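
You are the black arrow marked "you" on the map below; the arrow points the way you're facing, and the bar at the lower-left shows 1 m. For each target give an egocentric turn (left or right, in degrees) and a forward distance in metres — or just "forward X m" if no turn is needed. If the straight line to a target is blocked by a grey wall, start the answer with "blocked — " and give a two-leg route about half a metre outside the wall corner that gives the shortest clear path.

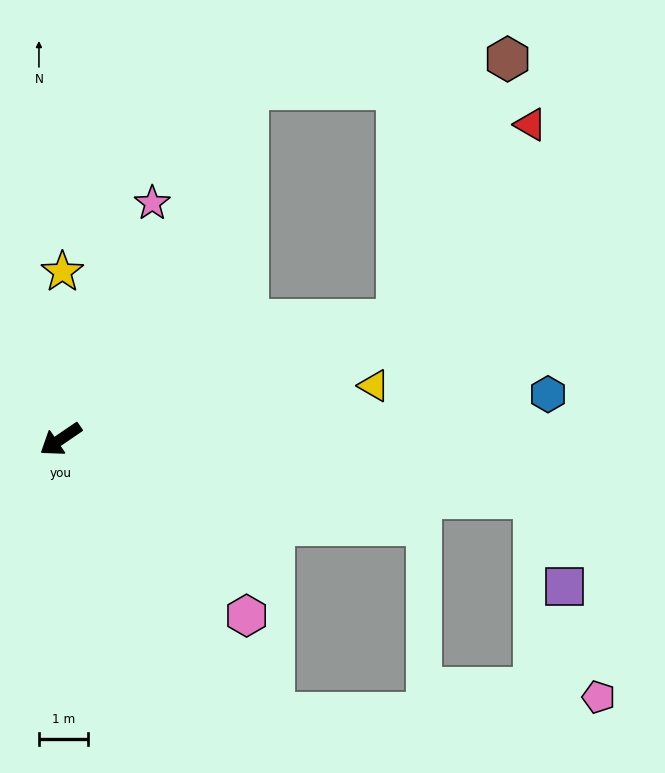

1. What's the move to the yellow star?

turn right 125°, forward 3.4 m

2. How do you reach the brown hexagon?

blocked — turn left 165°, forward 7.3 m, then turn left 48°, forward 5.8 m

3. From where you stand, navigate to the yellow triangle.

turn left 155°, forward 6.5 m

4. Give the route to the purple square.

blocked — turn left 139°, forward 9.7 m, then turn right 64°, forward 1.9 m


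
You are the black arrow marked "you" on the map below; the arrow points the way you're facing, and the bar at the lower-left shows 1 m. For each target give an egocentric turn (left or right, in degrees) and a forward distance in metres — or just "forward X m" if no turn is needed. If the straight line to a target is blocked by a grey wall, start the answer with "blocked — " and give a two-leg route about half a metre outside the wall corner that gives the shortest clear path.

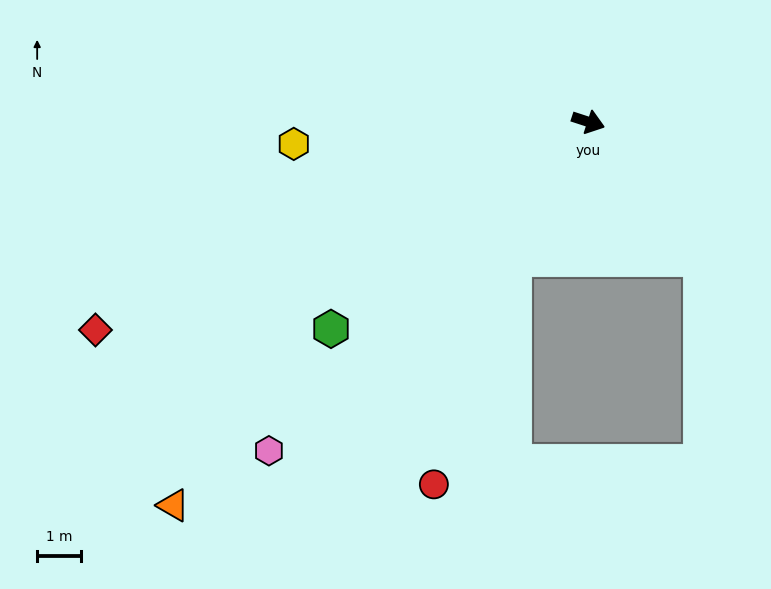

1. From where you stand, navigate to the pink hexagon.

turn right 116°, forward 10.5 m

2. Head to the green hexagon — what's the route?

turn right 123°, forward 7.5 m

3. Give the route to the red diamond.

turn right 139°, forward 12.2 m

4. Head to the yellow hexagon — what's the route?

turn right 158°, forward 6.7 m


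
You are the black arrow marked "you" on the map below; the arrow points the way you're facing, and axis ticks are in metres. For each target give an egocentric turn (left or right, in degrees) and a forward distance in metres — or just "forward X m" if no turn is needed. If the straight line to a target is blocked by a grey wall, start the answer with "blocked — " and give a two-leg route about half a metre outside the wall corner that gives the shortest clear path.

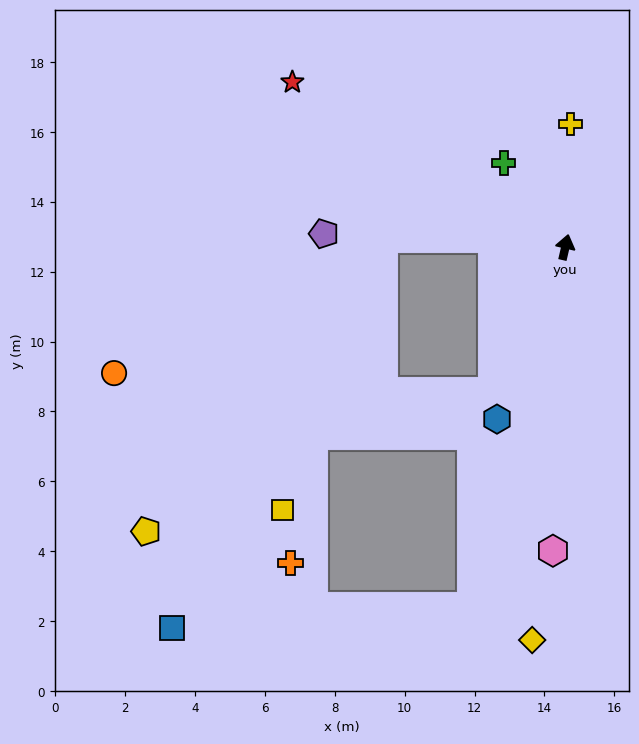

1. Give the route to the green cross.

turn left 49°, forward 3.0 m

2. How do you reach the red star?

turn left 72°, forward 9.1 m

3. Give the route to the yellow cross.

turn left 11°, forward 3.5 m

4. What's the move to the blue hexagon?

turn left 171°, forward 5.3 m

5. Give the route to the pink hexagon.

turn right 169°, forward 8.7 m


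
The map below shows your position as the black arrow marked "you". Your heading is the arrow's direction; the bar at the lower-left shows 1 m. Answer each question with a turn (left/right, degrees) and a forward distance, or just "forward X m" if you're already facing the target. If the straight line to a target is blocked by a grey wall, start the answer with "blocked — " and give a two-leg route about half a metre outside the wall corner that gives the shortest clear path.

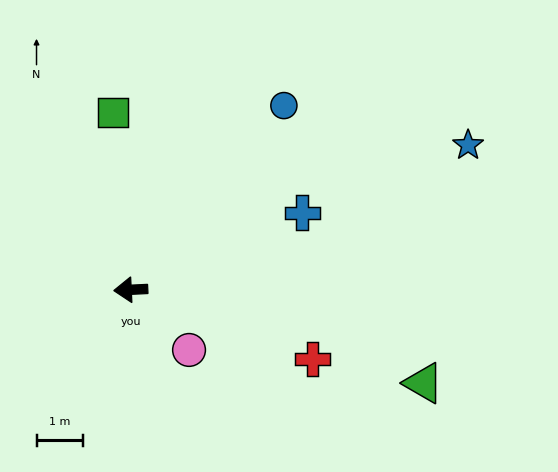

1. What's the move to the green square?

turn right 87°, forward 3.9 m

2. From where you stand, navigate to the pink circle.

turn left 131°, forward 1.8 m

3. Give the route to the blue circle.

turn right 133°, forward 5.2 m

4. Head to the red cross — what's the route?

turn left 156°, forward 4.2 m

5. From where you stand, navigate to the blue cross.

turn right 159°, forward 4.1 m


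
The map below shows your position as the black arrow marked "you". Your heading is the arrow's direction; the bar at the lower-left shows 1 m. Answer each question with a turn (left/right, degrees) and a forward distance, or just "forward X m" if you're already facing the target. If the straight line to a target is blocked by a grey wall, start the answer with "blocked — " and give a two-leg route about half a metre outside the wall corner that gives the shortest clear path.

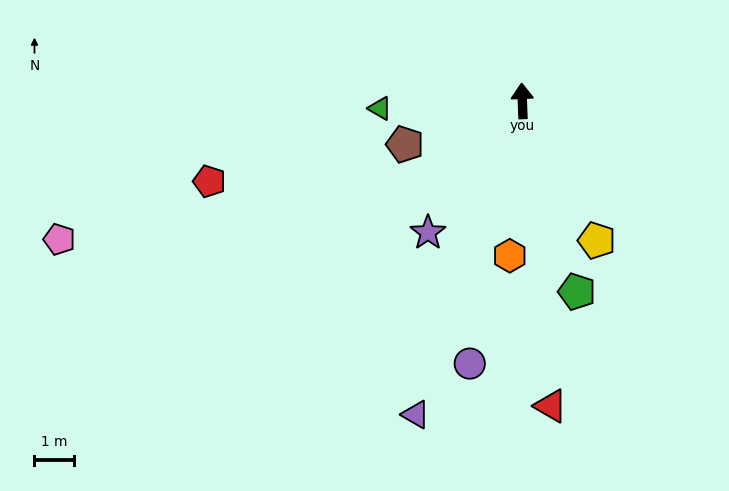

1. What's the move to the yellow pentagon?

turn right 154°, forward 4.0 m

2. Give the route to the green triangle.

turn left 91°, forward 3.6 m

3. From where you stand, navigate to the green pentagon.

turn right 166°, forward 5.0 m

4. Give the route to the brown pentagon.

turn left 108°, forward 3.2 m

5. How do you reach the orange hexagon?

turn left 173°, forward 3.9 m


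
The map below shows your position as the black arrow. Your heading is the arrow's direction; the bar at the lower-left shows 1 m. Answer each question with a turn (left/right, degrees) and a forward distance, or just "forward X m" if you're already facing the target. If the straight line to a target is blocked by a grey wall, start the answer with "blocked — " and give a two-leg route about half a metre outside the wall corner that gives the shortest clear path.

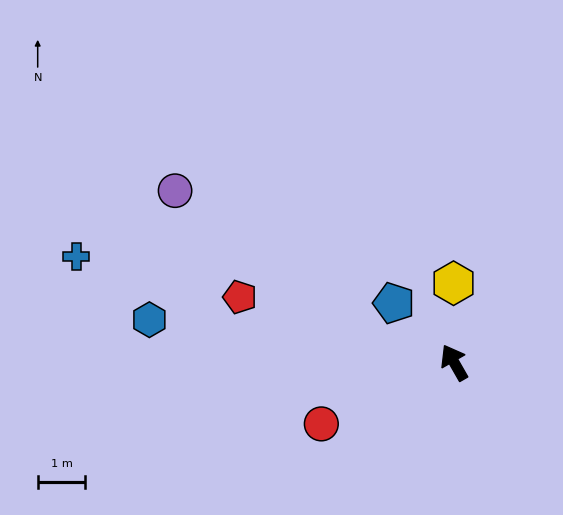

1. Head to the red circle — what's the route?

turn left 85°, forward 3.1 m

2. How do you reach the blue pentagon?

turn left 16°, forward 1.8 m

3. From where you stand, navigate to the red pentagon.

turn left 43°, forward 4.7 m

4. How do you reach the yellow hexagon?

turn right 29°, forward 1.7 m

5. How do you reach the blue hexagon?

turn left 52°, forward 6.5 m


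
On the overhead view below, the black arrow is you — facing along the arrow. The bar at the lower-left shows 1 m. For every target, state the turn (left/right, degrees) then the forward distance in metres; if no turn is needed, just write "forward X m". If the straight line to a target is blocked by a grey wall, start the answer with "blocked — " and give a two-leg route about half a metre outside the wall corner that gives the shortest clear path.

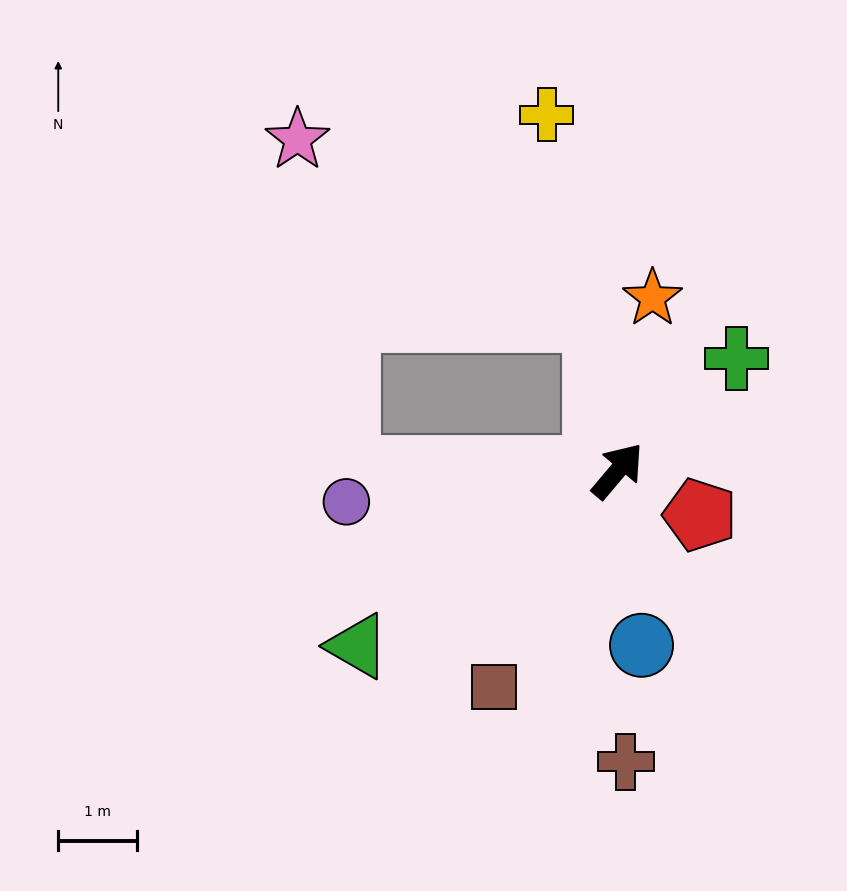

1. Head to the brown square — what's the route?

turn right 170°, forward 3.2 m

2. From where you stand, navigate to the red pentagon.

turn right 78°, forward 1.2 m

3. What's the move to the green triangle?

turn left 164°, forward 4.0 m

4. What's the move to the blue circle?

turn right 132°, forward 2.2 m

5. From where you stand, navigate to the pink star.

blocked — turn left 48°, forward 2.0 m, then turn left 51°, forward 4.4 m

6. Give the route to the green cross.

turn right 7°, forward 2.1 m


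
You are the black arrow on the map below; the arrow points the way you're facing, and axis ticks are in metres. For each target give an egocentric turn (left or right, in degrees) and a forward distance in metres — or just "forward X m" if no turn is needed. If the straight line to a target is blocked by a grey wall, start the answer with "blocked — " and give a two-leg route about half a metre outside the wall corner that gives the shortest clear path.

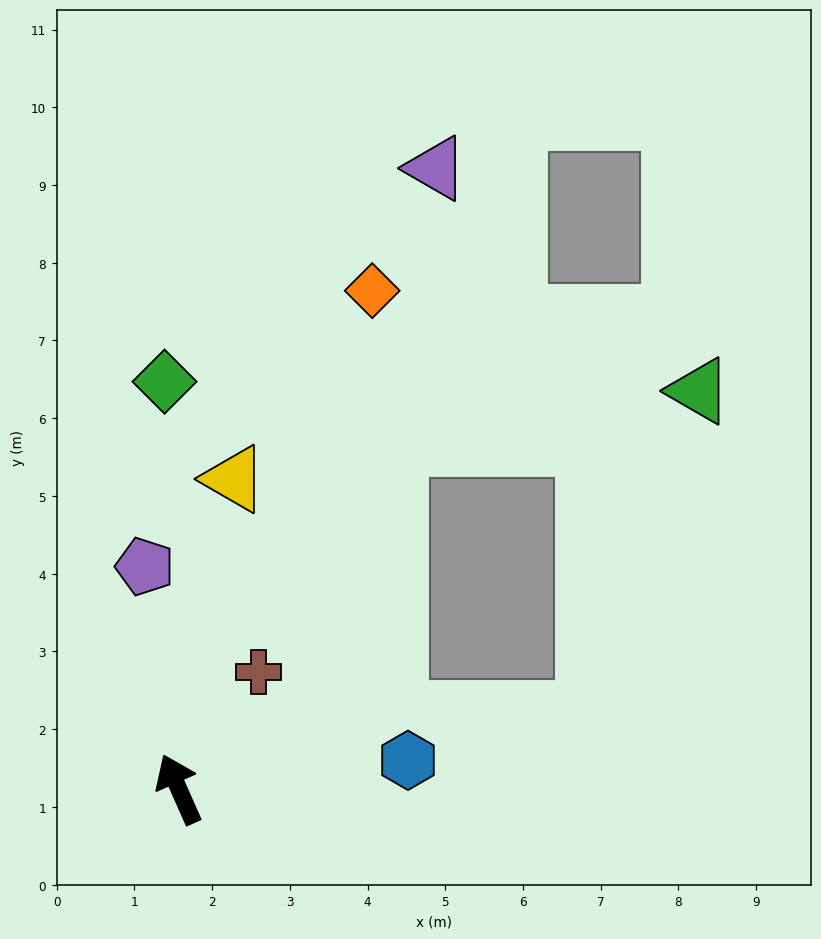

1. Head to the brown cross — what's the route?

turn right 58°, forward 1.8 m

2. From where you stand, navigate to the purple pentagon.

turn right 15°, forward 2.9 m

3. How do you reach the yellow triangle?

turn right 34°, forward 4.1 m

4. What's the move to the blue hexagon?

turn right 107°, forward 3.0 m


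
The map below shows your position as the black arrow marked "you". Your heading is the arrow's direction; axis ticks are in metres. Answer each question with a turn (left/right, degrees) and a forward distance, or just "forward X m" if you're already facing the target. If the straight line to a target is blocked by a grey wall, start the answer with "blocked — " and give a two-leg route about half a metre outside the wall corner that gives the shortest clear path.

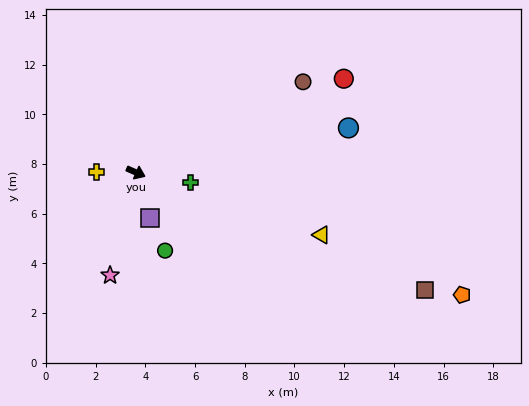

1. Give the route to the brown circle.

turn left 52°, forward 7.6 m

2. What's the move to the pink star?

turn right 80°, forward 4.3 m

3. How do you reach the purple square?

turn right 49°, forward 1.9 m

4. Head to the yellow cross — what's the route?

turn right 157°, forward 1.6 m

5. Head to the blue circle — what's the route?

turn left 35°, forward 8.7 m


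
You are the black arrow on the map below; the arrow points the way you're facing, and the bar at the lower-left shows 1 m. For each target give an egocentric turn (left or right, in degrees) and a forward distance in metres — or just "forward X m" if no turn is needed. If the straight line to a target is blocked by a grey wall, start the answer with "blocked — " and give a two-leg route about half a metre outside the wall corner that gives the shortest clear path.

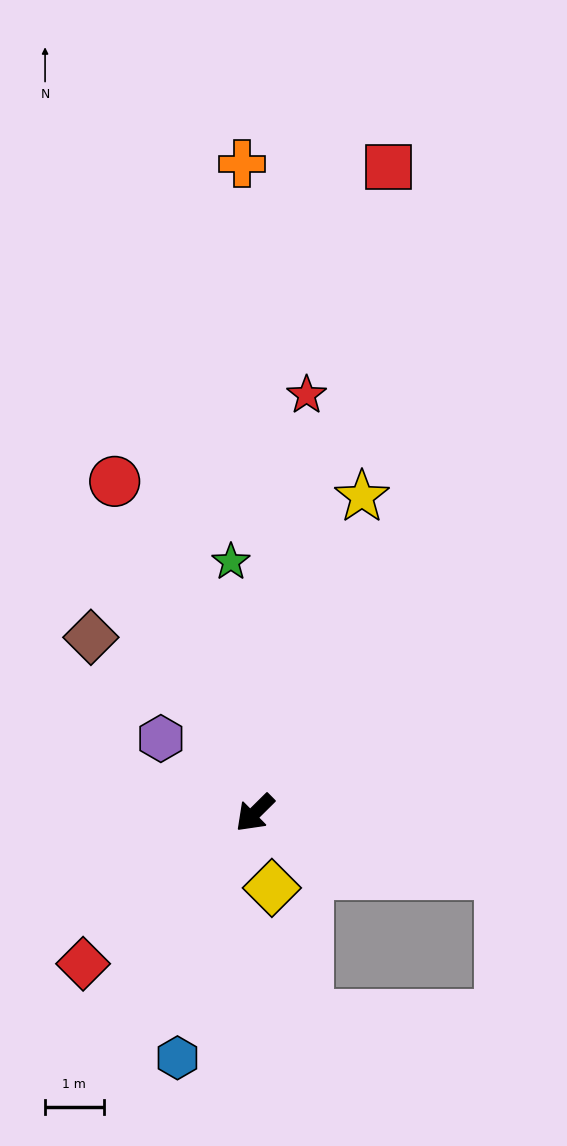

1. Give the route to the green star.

turn right 129°, forward 4.3 m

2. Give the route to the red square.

turn right 146°, forward 11.3 m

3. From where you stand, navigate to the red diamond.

turn right 3°, forward 3.9 m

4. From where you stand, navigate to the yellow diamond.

turn left 58°, forward 1.3 m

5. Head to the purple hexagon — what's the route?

turn right 83°, forward 2.0 m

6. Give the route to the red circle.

turn right 112°, forward 6.1 m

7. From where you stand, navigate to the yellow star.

turn right 153°, forward 5.7 m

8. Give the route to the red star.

turn right 142°, forward 7.2 m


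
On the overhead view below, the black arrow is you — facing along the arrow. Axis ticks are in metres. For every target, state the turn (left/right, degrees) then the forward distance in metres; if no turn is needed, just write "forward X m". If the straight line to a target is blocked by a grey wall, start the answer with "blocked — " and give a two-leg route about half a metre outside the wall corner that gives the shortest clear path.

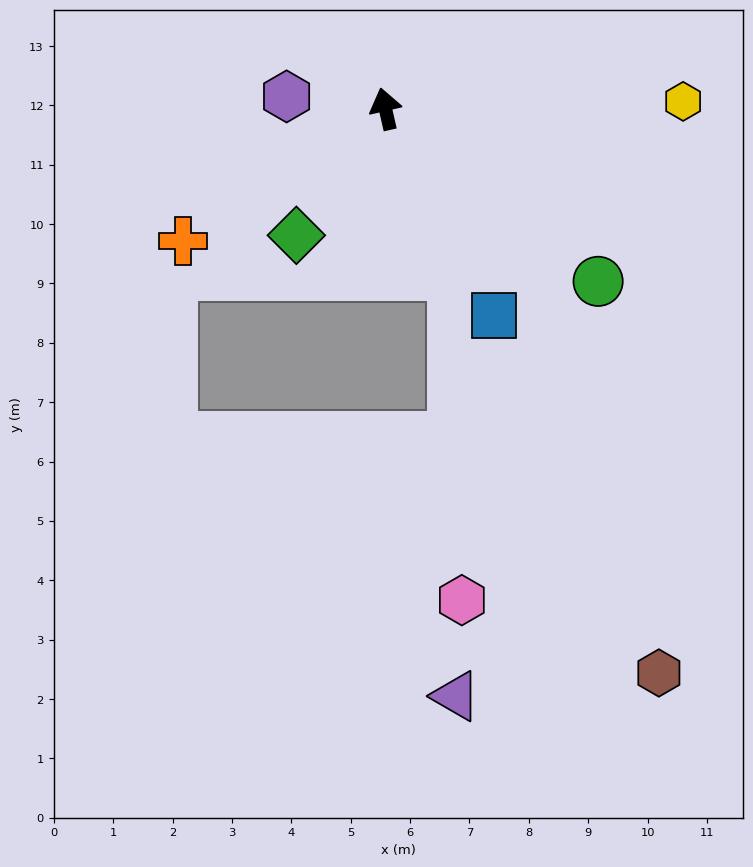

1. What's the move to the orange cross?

turn left 110°, forward 4.1 m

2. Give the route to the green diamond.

turn left 132°, forward 2.6 m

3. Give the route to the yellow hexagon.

turn right 101°, forward 5.0 m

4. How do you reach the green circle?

turn right 142°, forward 4.6 m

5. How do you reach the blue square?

turn right 165°, forward 3.9 m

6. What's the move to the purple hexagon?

turn left 70°, forward 1.7 m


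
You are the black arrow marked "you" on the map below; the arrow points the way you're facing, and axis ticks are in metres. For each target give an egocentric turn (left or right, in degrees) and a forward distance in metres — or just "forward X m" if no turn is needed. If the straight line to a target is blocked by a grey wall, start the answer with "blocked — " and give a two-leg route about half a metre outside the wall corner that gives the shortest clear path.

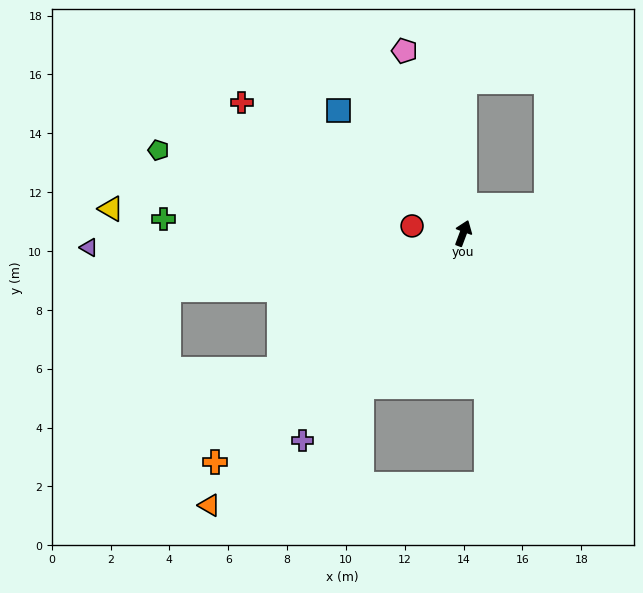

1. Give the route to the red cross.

turn left 80°, forward 8.7 m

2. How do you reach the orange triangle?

turn left 158°, forward 12.6 m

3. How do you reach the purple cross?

turn left 163°, forward 8.9 m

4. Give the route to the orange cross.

turn left 153°, forward 11.5 m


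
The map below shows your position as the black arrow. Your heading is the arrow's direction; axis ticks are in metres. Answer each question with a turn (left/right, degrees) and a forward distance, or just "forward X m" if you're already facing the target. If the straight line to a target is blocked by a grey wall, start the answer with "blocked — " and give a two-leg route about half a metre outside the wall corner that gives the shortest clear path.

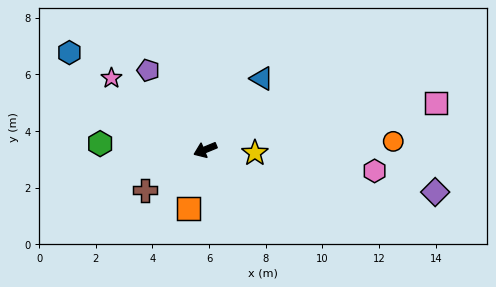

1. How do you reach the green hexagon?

turn right 26°, forward 3.7 m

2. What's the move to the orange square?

turn left 52°, forward 2.2 m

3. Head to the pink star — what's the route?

turn right 60°, forward 4.2 m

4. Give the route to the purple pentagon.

turn right 77°, forward 3.4 m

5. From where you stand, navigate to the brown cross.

turn left 11°, forward 2.6 m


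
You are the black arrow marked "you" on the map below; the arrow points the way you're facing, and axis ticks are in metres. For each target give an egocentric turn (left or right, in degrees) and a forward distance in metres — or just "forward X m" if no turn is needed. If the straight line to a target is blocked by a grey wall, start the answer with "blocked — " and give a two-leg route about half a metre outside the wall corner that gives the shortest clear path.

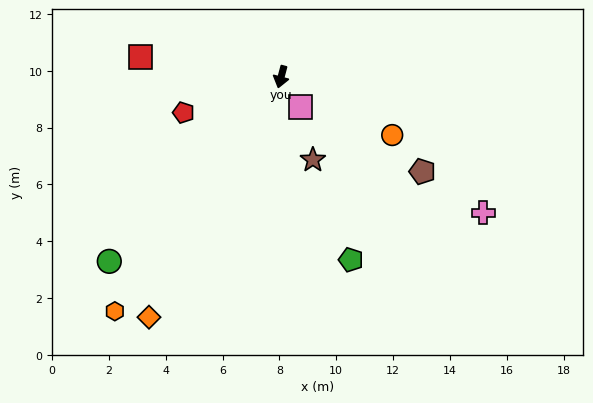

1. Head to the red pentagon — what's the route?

turn right 55°, forward 3.7 m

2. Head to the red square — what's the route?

turn right 83°, forward 5.0 m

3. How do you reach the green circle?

turn right 28°, forward 8.9 m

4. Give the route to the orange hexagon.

turn right 21°, forward 10.1 m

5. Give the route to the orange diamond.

turn right 14°, forward 9.6 m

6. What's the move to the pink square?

turn left 47°, forward 1.3 m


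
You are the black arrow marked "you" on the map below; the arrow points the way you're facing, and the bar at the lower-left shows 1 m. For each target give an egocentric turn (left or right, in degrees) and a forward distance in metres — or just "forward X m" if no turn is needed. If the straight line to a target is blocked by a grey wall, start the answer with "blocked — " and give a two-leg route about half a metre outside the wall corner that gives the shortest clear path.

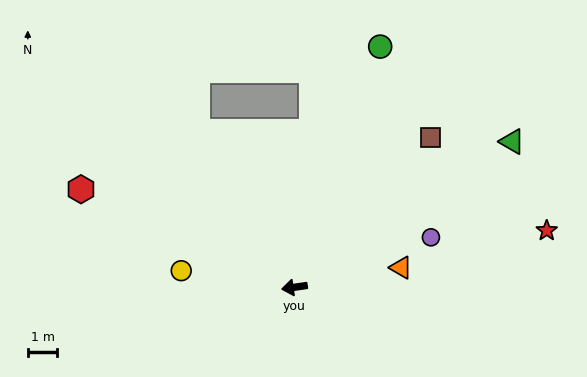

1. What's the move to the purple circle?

turn right 168°, forward 4.9 m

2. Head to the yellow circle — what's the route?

turn right 17°, forward 3.9 m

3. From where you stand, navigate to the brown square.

turn right 141°, forward 6.8 m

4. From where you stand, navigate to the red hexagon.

turn right 33°, forward 7.9 m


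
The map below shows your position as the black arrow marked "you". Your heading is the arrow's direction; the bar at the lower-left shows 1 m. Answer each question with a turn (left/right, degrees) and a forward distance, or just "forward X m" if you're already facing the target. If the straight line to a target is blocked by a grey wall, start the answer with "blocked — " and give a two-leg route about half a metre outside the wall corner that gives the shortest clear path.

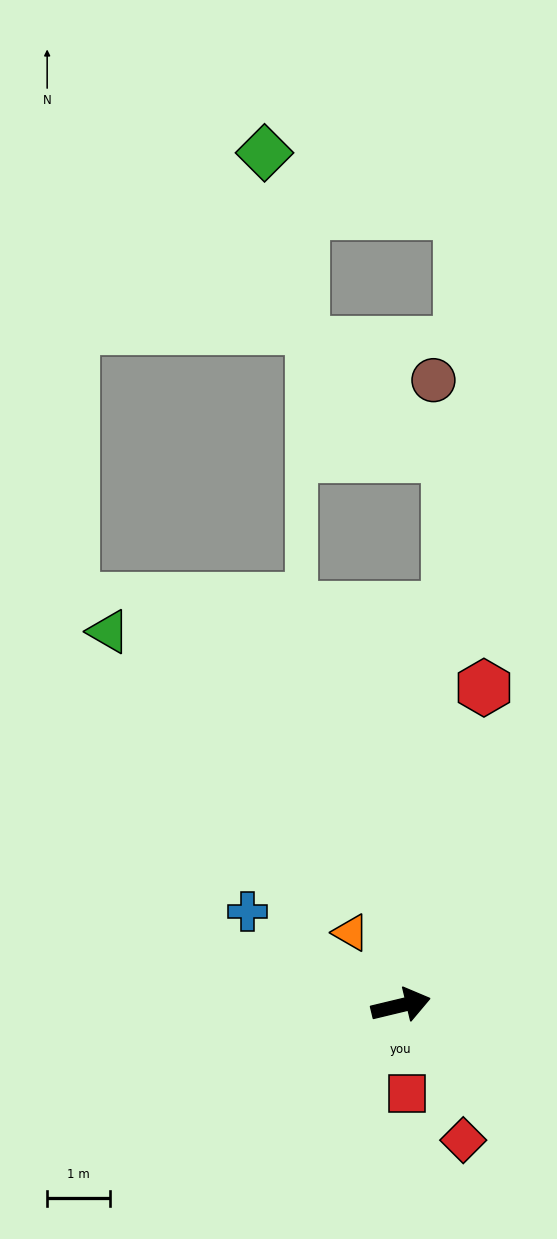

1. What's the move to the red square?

turn right 99°, forward 1.4 m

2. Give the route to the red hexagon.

turn left 62°, forward 5.2 m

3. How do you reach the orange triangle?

turn left 111°, forward 1.4 m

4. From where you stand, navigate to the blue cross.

turn left 135°, forward 2.9 m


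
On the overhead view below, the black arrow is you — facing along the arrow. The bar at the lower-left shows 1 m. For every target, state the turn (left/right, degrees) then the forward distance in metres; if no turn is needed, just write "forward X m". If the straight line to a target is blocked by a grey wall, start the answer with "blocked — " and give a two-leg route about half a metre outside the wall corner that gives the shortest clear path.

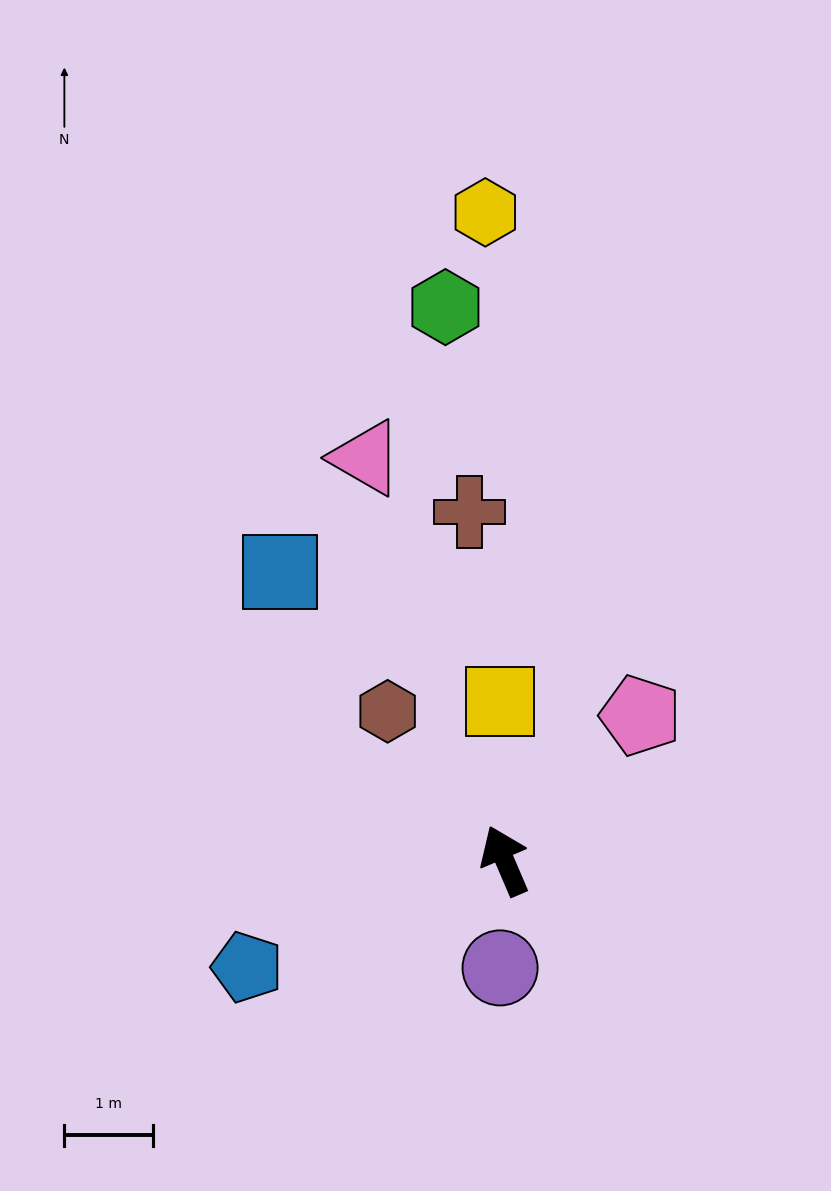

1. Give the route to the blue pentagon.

turn left 89°, forward 3.1 m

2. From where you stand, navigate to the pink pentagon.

turn right 66°, forward 2.2 m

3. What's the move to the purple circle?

turn left 154°, forward 1.2 m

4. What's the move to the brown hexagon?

turn left 15°, forward 2.1 m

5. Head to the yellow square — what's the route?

turn right 21°, forward 1.8 m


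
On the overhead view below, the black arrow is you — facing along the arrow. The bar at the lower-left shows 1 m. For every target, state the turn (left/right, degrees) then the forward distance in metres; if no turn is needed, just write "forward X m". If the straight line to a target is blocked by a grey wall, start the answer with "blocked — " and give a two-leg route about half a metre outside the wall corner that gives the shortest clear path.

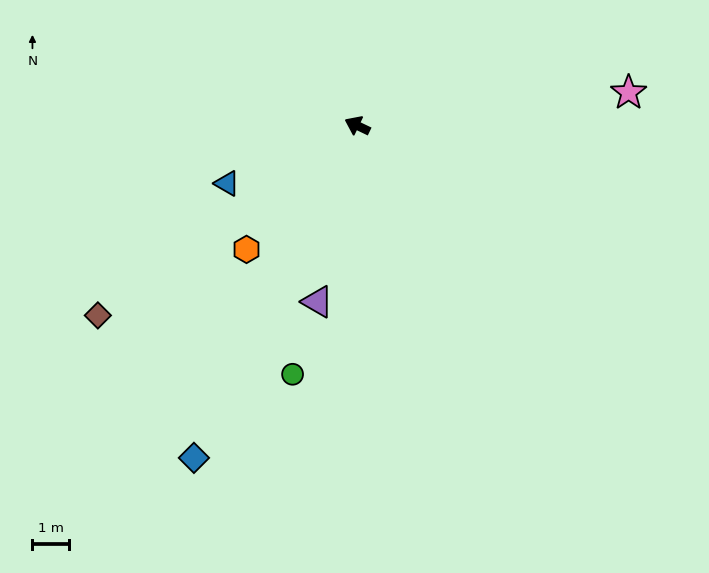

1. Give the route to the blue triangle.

turn left 49°, forward 3.9 m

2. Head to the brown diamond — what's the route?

turn left 62°, forward 8.9 m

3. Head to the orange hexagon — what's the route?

turn left 74°, forward 4.6 m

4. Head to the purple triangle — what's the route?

turn left 103°, forward 5.0 m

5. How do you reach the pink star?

turn right 147°, forward 7.6 m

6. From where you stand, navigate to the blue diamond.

turn left 89°, forward 10.2 m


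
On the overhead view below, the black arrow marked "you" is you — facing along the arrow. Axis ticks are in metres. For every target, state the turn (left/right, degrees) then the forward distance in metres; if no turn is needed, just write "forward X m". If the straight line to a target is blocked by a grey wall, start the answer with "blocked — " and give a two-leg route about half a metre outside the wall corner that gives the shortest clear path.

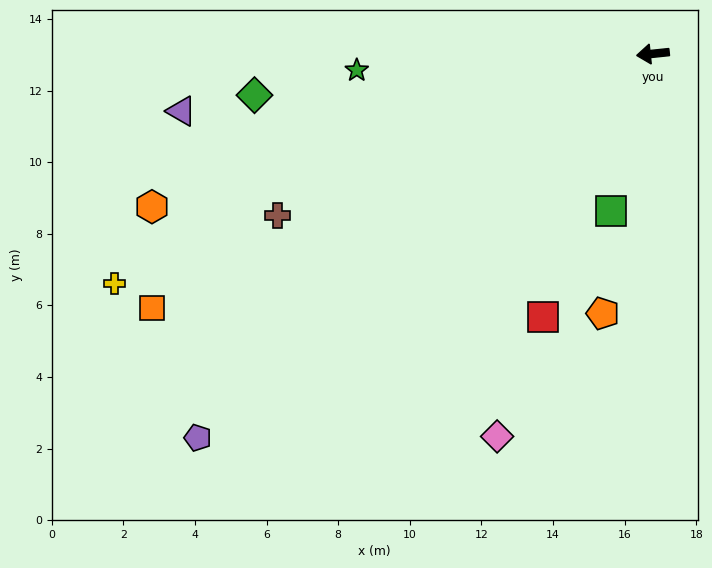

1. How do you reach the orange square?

turn left 21°, forward 15.7 m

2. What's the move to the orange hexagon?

turn left 11°, forward 14.6 m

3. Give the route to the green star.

turn right 3°, forward 8.3 m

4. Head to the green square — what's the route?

turn left 69°, forward 4.5 m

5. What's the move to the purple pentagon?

turn left 34°, forward 16.6 m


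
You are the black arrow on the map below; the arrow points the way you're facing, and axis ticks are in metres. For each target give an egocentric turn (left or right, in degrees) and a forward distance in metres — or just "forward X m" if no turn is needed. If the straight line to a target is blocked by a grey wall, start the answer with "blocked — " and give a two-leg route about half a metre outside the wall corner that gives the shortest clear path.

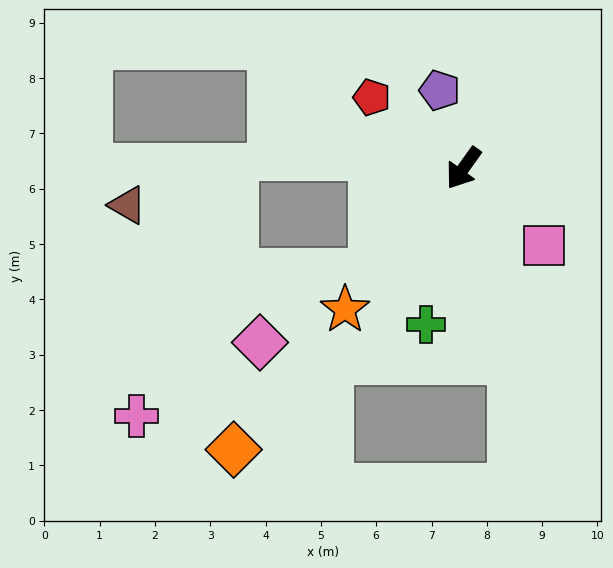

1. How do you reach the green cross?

turn left 22°, forward 2.9 m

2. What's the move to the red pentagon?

turn right 92°, forward 2.1 m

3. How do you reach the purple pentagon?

turn right 127°, forward 1.5 m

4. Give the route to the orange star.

turn right 4°, forward 3.3 m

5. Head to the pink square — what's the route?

turn left 82°, forward 2.0 m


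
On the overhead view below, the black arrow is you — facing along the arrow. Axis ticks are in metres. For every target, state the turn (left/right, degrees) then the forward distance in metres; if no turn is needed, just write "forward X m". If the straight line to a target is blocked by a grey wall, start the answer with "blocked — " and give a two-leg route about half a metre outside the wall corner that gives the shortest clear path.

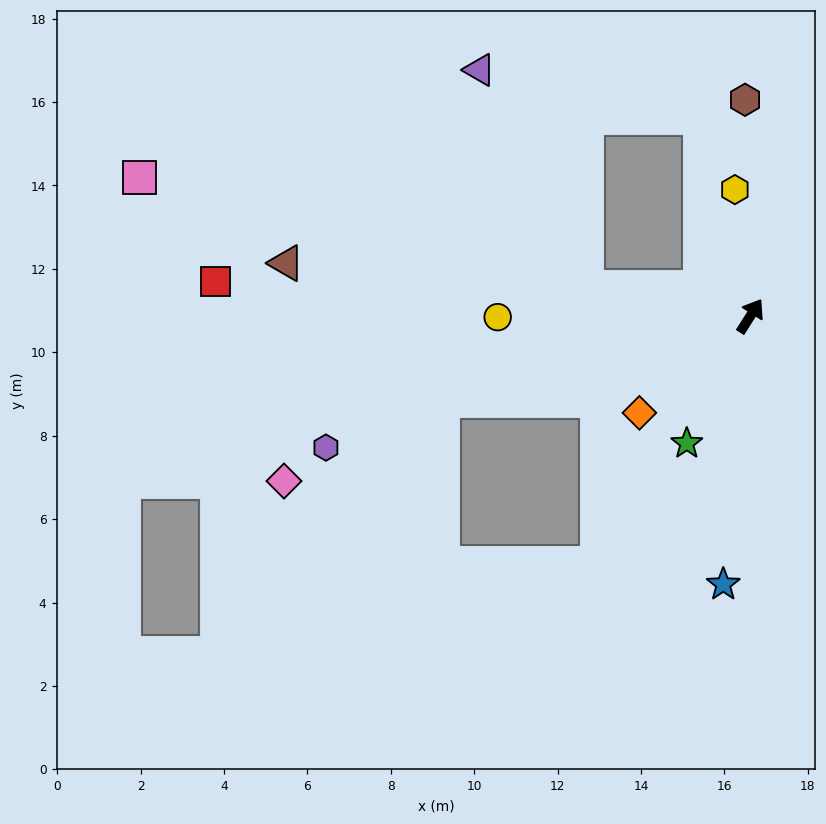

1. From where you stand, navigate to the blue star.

turn right 153°, forward 6.5 m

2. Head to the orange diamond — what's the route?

turn left 164°, forward 3.5 m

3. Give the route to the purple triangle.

blocked — turn left 113°, forward 4.0 m, then turn right 54°, forward 5.8 m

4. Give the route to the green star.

turn right 174°, forward 3.4 m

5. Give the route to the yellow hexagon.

turn left 40°, forward 3.1 m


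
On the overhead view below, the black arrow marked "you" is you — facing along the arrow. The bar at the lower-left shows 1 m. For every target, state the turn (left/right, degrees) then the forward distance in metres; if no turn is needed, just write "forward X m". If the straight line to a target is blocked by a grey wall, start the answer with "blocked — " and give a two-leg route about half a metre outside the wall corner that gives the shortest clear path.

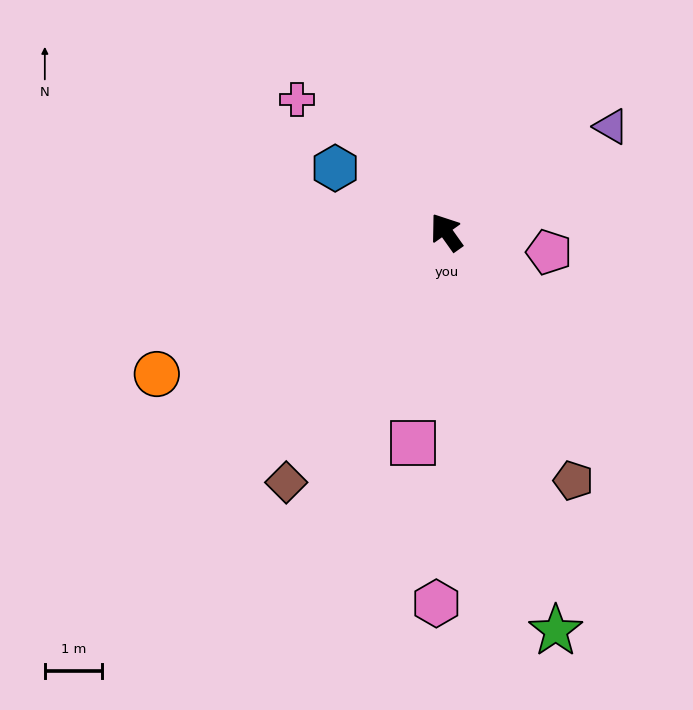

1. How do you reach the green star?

turn left 160°, forward 7.2 m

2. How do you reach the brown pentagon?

turn left 172°, forward 4.9 m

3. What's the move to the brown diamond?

turn left 112°, forward 5.2 m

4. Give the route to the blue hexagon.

turn left 25°, forward 2.2 m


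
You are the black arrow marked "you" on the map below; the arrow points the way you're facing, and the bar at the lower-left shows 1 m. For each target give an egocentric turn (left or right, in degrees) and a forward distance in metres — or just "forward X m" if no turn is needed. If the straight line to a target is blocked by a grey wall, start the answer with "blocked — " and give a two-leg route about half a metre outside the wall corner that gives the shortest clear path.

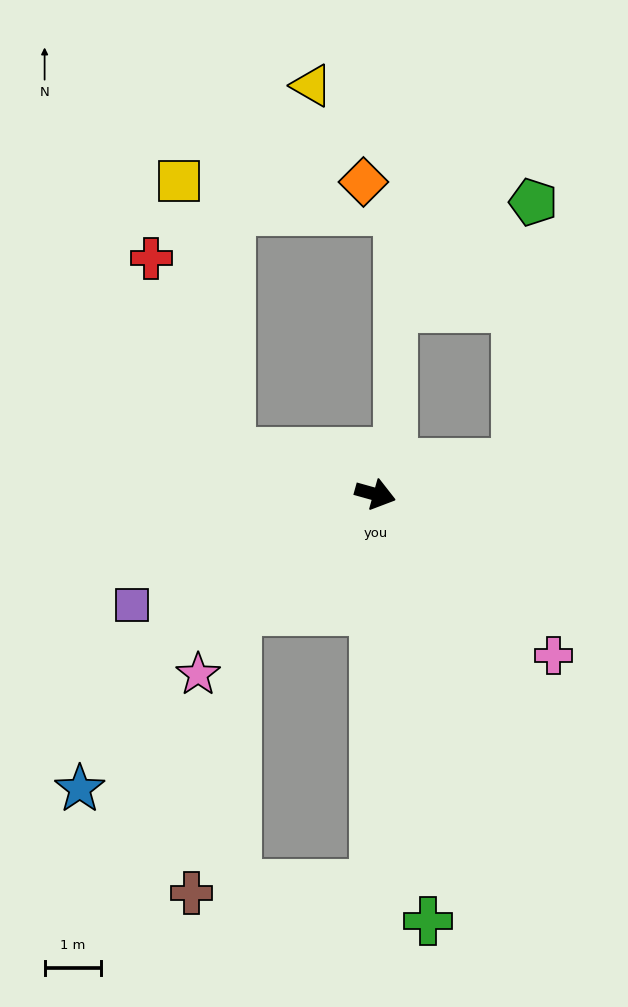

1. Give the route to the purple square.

turn right 140°, forward 4.7 m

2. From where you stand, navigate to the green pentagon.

blocked — turn left 28°, forward 2.5 m, then turn left 74°, forward 4.6 m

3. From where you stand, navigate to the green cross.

turn right 67°, forward 7.6 m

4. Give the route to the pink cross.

turn right 27°, forward 4.2 m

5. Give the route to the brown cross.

blocked — turn right 75°, forward 6.9 m, then turn right 86°, forward 3.2 m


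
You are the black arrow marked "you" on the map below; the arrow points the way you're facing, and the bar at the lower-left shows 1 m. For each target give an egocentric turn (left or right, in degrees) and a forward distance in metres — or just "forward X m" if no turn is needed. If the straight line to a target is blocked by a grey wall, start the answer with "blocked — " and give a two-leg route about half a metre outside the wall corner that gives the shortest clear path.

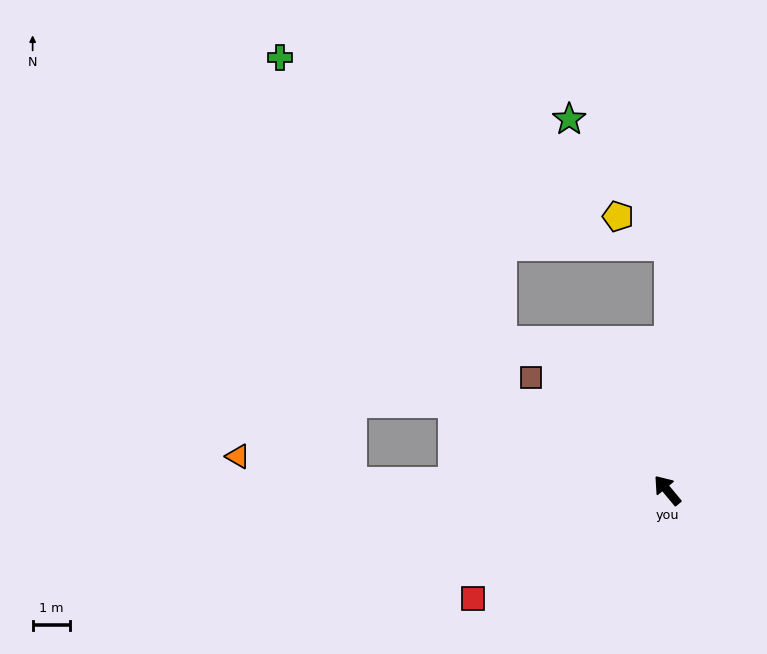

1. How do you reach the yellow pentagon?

blocked — turn right 40°, forward 6.5 m, then turn left 61°, forward 1.6 m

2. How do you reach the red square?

turn left 79°, forward 5.9 m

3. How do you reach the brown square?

turn left 11°, forward 4.7 m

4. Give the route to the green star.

blocked — turn right 40°, forward 6.5 m, then turn left 39°, forward 4.3 m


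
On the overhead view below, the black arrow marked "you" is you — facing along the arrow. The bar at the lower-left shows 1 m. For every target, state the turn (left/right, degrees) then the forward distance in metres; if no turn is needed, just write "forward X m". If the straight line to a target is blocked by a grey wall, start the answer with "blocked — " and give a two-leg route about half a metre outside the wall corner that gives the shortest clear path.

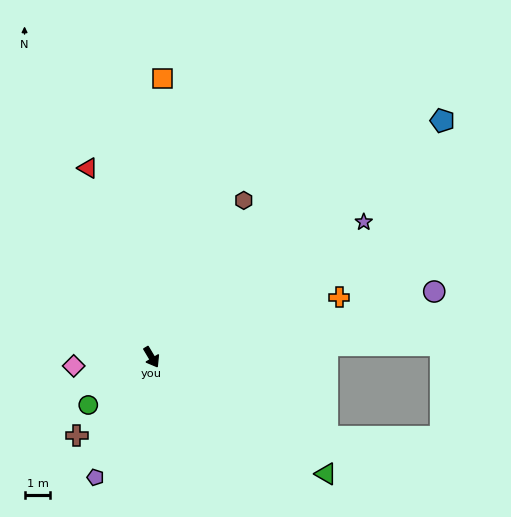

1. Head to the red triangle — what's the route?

turn left 168°, forward 7.7 m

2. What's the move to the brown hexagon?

turn left 119°, forward 7.0 m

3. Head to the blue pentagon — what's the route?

turn left 98°, forward 14.5 m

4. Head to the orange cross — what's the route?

turn left 77°, forward 7.6 m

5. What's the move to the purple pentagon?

turn right 56°, forward 5.1 m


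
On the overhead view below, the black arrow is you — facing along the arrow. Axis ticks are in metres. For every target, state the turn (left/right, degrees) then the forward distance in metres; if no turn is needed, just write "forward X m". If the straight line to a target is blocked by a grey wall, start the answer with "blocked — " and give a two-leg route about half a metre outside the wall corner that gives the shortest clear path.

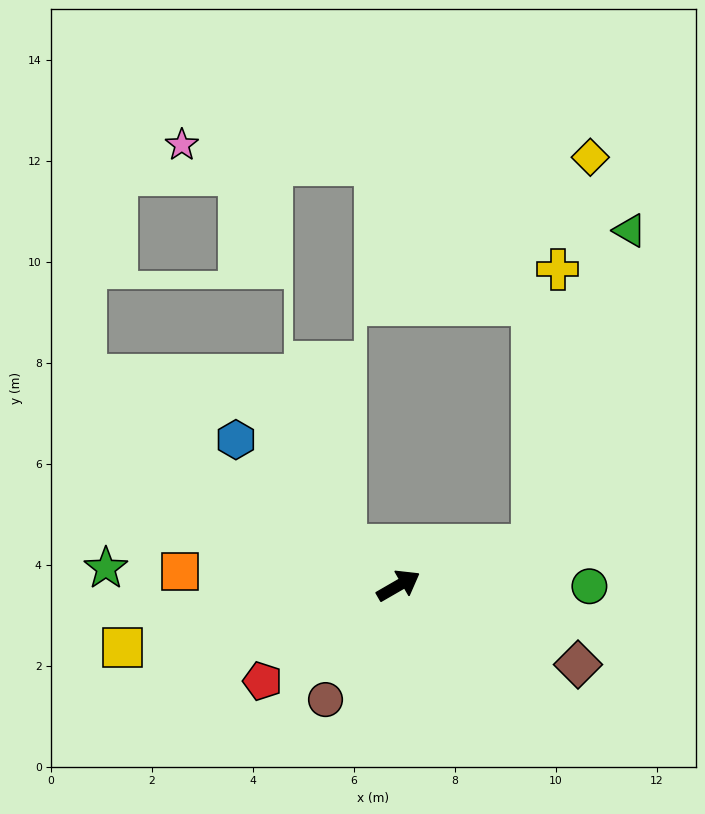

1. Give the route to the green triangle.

blocked — turn right 13°, forward 2.8 m, then turn left 56°, forward 6.5 m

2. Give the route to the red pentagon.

turn right 175°, forward 3.3 m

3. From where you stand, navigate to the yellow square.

turn left 163°, forward 5.6 m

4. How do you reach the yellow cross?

blocked — turn right 13°, forward 2.8 m, then turn left 68°, forward 5.5 m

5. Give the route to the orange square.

turn left 146°, forward 4.3 m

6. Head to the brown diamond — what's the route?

turn right 54°, forward 3.9 m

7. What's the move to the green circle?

turn right 30°, forward 3.8 m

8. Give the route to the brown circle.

turn right 153°, forward 2.7 m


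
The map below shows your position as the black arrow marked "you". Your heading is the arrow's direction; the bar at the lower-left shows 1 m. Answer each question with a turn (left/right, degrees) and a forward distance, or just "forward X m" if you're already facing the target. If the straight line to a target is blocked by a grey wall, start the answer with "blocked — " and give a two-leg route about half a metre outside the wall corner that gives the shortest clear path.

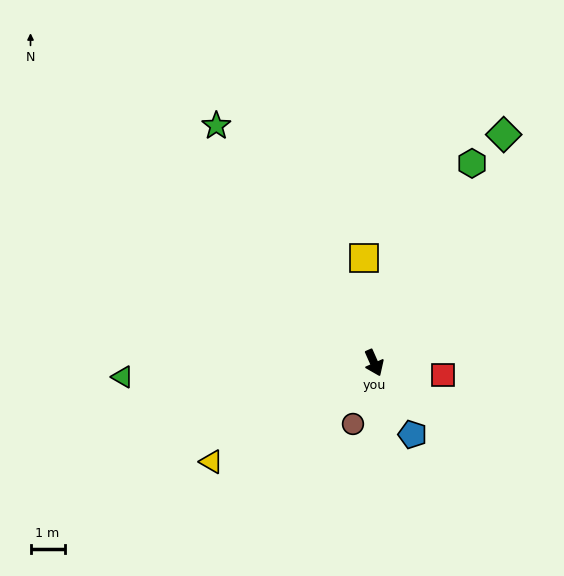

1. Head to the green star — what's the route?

turn right 170°, forward 8.4 m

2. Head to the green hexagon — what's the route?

turn left 130°, forward 6.5 m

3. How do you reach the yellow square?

turn left 161°, forward 3.1 m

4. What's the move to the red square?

turn left 56°, forward 2.1 m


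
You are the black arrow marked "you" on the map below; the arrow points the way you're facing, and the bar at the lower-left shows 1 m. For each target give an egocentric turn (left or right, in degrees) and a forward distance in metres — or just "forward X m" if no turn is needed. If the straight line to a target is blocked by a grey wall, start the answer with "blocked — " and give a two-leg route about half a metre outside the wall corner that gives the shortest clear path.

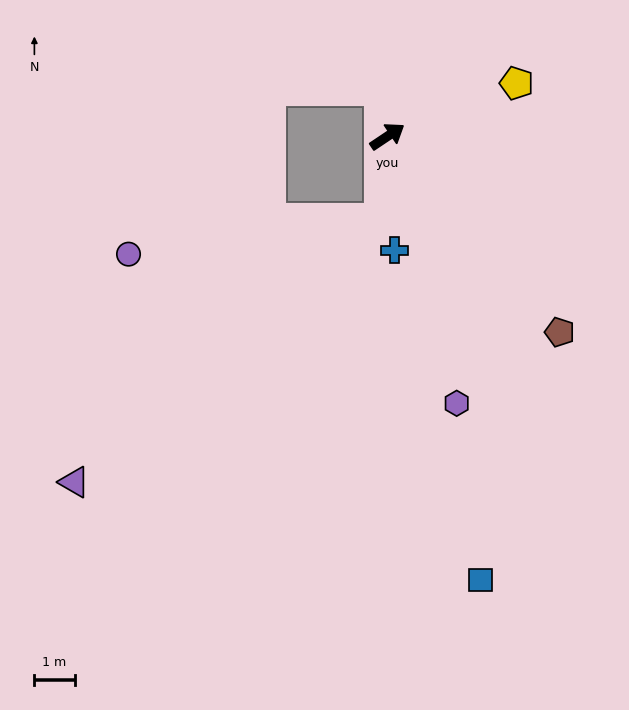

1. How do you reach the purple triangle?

blocked — turn right 128°, forward 2.1 m, then turn right 45°, forward 10.0 m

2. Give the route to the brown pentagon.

turn right 82°, forward 6.4 m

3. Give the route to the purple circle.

blocked — turn right 128°, forward 2.1 m, then turn right 78°, forward 6.3 m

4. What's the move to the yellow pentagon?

turn right 11°, forward 3.5 m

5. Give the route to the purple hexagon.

turn right 109°, forward 6.8 m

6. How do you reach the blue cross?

turn right 120°, forward 2.8 m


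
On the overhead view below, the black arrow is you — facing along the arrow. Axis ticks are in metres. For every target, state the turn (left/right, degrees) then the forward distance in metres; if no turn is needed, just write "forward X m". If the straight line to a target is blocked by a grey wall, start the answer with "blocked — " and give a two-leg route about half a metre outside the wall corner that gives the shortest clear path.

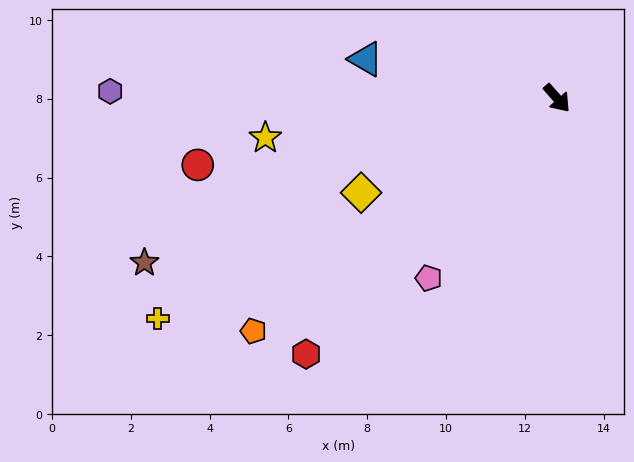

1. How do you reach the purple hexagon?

turn right 132°, forward 11.3 m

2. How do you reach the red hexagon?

turn right 86°, forward 9.1 m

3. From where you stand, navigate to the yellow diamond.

turn right 106°, forward 5.5 m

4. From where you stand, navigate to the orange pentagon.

turn right 94°, forward 9.7 m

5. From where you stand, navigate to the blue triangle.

turn right 143°, forward 5.0 m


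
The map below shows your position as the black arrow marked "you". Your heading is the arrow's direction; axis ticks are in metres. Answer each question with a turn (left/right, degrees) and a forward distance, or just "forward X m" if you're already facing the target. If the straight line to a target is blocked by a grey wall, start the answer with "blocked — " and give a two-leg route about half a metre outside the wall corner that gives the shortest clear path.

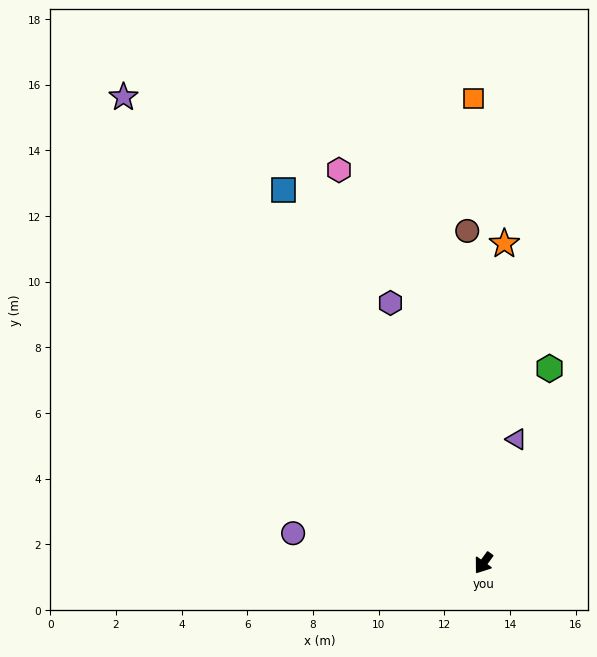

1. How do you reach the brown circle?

turn right 141°, forward 10.1 m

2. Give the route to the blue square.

turn right 116°, forward 12.9 m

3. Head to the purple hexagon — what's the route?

turn right 124°, forward 8.4 m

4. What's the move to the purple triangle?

turn right 159°, forward 3.9 m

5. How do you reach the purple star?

turn right 106°, forward 17.9 m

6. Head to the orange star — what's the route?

turn right 148°, forward 9.7 m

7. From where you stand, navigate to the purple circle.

turn right 63°, forward 5.9 m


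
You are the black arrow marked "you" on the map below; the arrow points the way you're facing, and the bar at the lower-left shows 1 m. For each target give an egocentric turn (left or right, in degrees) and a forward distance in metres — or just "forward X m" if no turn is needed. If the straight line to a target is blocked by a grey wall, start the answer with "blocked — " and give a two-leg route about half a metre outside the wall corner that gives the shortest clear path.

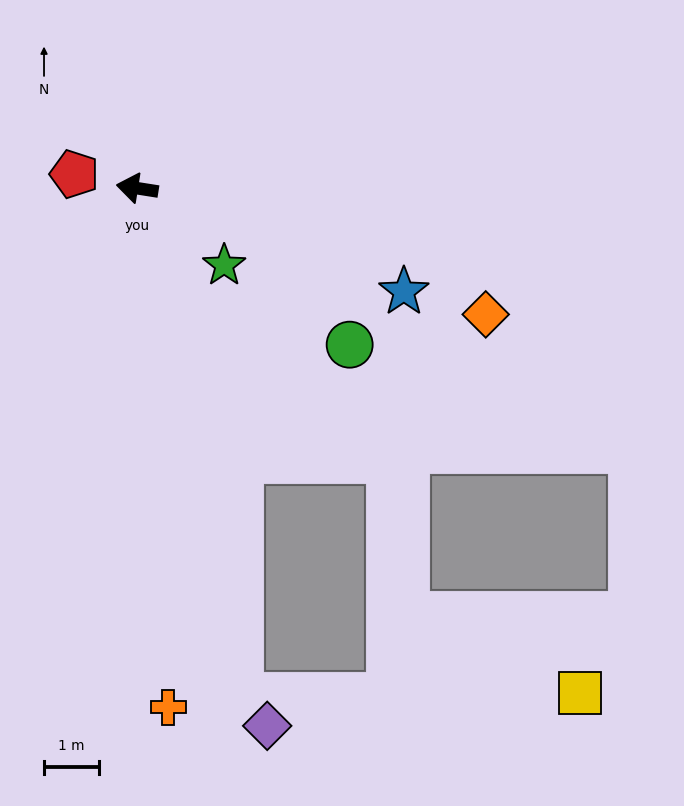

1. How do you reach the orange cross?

turn left 102°, forward 9.4 m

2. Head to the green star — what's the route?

turn left 147°, forward 2.1 m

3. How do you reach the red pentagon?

turn right 4°, forward 1.2 m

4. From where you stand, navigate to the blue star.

turn left 168°, forward 5.2 m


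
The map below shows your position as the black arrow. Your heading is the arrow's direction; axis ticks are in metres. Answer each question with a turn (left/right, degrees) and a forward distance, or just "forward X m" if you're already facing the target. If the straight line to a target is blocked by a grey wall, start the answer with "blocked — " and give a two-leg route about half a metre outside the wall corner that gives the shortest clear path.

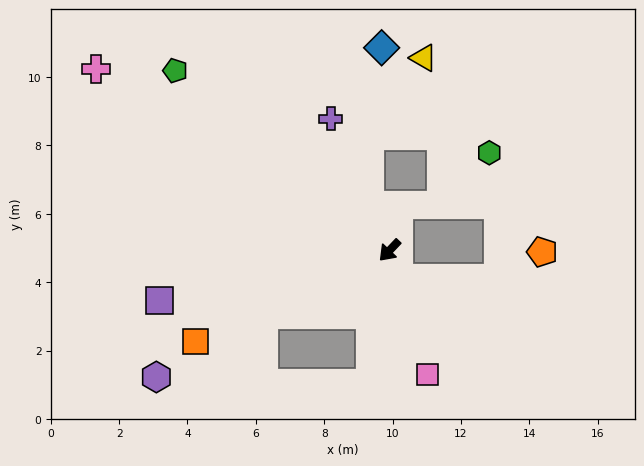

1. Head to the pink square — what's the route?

turn left 60°, forward 3.8 m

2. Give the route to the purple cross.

turn right 112°, forward 4.2 m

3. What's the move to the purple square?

turn right 34°, forward 6.9 m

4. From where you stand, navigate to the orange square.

turn right 21°, forward 6.3 m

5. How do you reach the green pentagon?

turn right 86°, forward 8.2 m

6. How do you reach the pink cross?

turn right 78°, forward 10.1 m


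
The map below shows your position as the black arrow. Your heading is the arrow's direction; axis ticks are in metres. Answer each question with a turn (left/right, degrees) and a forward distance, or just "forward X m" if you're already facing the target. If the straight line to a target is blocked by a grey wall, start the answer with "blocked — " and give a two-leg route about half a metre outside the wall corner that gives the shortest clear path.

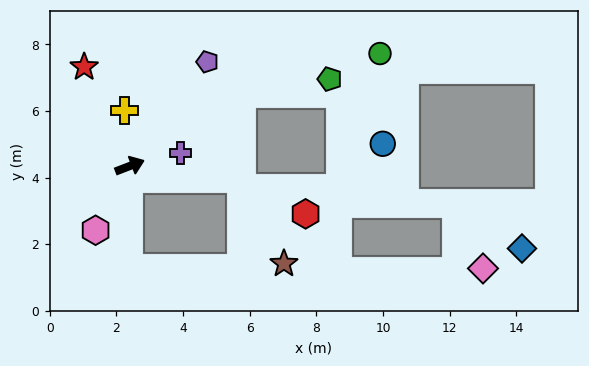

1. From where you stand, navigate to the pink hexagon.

turn right 139°, forward 2.2 m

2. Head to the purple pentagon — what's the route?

turn left 32°, forward 3.9 m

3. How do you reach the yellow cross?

turn left 74°, forward 1.7 m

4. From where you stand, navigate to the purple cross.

turn right 7°, forward 1.6 m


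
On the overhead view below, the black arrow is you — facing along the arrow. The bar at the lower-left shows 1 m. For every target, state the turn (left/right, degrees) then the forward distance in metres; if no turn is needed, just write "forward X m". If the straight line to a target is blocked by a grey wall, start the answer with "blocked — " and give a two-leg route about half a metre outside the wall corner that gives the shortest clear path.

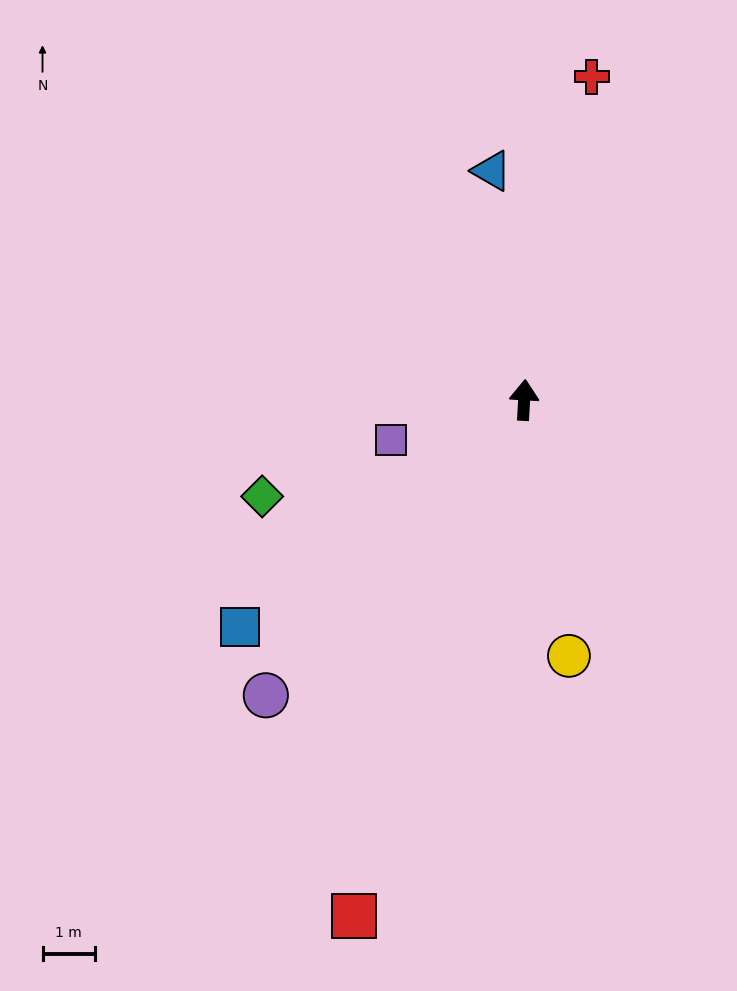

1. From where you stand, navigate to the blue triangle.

turn left 11°, forward 4.4 m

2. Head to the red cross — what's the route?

turn right 9°, forward 6.3 m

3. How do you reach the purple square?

turn left 110°, forward 2.7 m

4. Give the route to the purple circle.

turn left 142°, forward 7.5 m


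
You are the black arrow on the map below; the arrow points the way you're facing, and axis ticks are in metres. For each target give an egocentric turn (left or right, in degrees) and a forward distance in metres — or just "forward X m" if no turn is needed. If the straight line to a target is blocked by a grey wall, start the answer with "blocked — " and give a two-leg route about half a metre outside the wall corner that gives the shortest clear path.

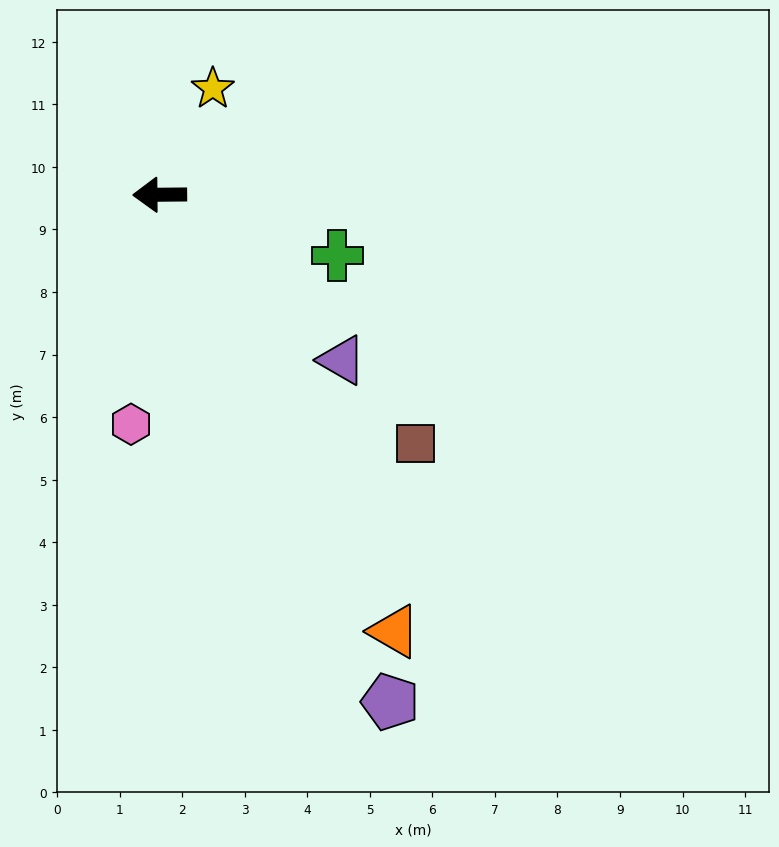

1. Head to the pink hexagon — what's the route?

turn left 82°, forward 3.7 m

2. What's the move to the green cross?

turn left 160°, forward 3.0 m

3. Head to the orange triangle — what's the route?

turn left 118°, forward 7.9 m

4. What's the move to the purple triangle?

turn left 137°, forward 3.9 m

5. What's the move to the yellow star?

turn right 117°, forward 1.9 m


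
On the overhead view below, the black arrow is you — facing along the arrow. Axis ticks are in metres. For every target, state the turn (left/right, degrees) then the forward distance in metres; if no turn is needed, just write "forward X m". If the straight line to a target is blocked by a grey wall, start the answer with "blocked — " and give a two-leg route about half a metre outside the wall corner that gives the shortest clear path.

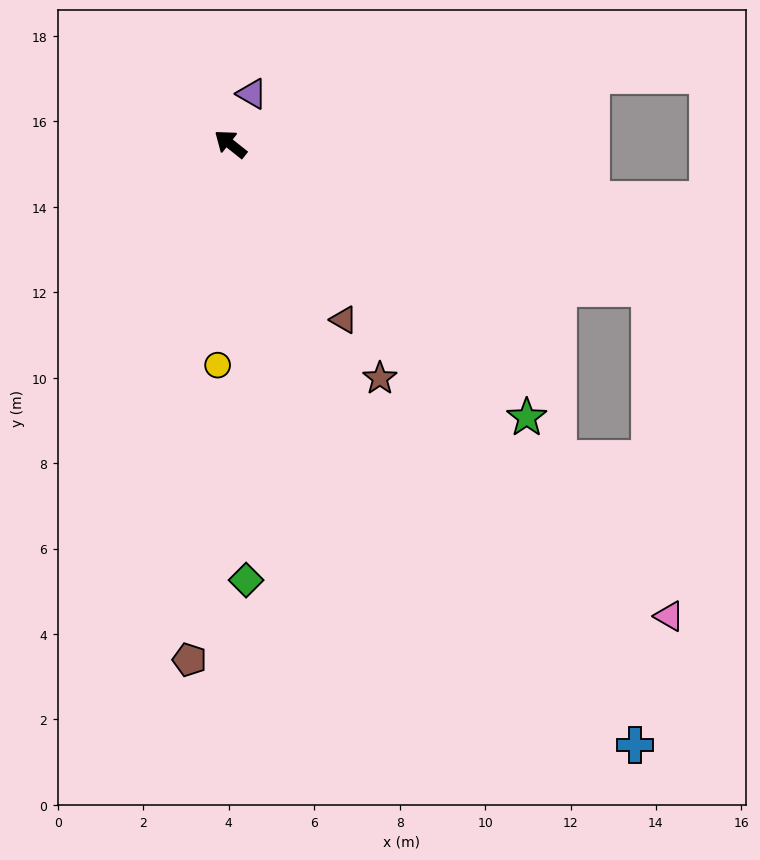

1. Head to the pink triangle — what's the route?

turn left 171°, forward 15.1 m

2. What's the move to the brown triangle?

turn left 161°, forward 4.9 m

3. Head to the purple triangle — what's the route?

turn right 75°, forward 1.3 m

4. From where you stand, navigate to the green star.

turn left 176°, forward 9.4 m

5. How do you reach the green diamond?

turn left 131°, forward 10.2 m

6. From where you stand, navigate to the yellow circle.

turn left 125°, forward 5.2 m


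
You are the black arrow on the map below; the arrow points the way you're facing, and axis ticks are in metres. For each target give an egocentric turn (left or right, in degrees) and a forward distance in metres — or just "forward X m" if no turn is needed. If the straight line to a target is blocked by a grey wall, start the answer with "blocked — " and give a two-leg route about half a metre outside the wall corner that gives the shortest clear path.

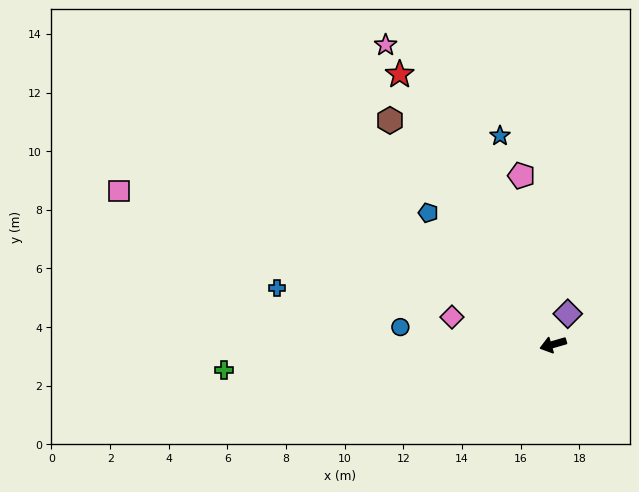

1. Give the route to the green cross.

turn right 12°, forward 11.2 m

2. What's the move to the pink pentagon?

turn right 96°, forward 5.9 m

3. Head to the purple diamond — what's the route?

turn right 132°, forward 1.2 m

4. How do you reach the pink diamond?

turn right 31°, forward 3.6 m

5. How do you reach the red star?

turn right 77°, forward 10.6 m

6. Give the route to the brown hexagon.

turn right 70°, forward 9.5 m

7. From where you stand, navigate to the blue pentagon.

turn right 63°, forward 6.2 m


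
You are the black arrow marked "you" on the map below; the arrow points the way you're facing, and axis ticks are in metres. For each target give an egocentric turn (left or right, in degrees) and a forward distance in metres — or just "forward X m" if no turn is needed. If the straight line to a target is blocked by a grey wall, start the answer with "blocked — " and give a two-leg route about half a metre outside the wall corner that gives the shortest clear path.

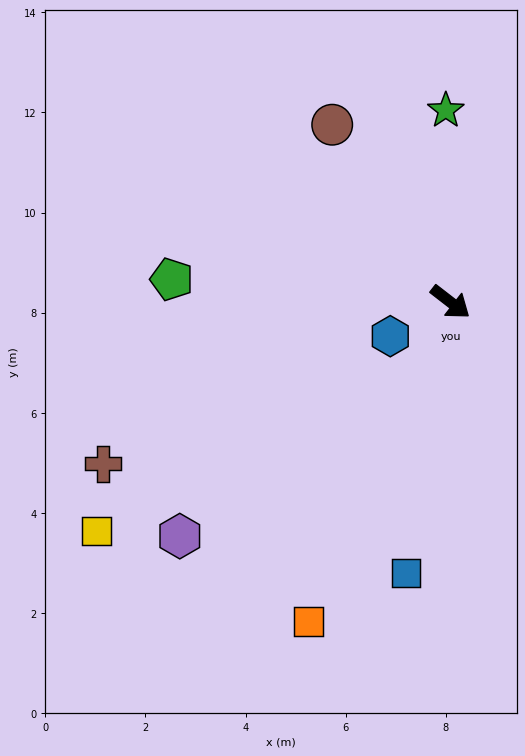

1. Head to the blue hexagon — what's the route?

turn right 113°, forward 1.4 m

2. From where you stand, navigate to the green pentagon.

turn right 147°, forward 5.6 m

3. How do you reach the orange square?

turn right 76°, forward 7.0 m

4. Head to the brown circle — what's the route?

turn left 161°, forward 4.3 m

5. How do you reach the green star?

turn left 129°, forward 3.8 m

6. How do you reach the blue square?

turn right 62°, forward 5.5 m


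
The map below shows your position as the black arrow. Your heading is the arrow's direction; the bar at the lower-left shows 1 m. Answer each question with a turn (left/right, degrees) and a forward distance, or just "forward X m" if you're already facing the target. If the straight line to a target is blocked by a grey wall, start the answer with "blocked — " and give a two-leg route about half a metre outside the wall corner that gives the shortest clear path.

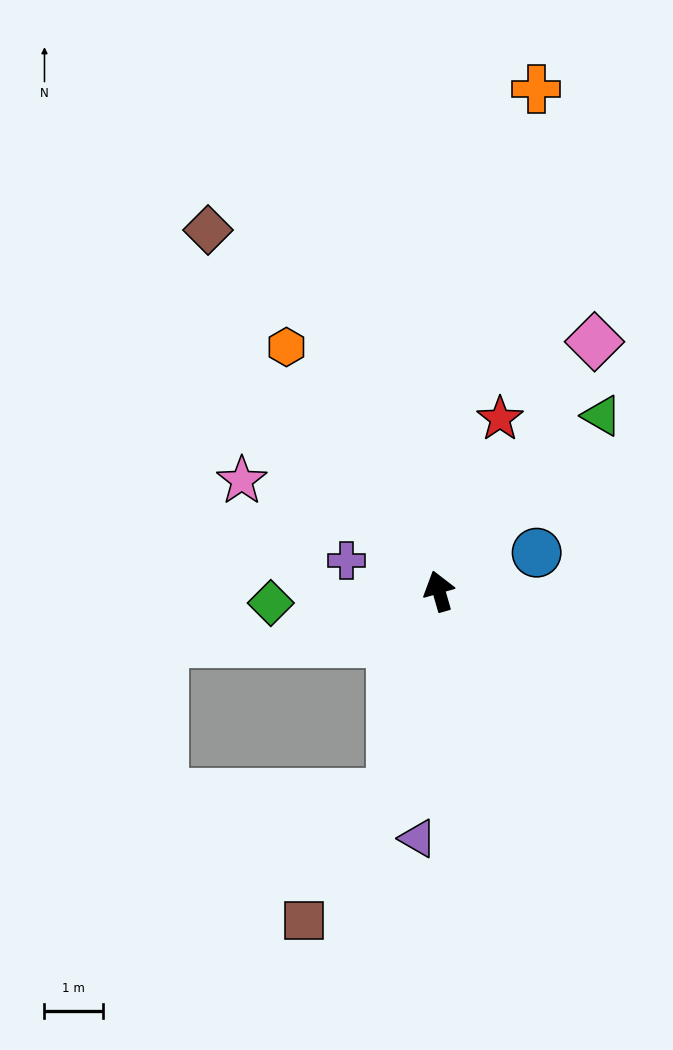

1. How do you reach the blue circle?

turn right 85°, forward 1.8 m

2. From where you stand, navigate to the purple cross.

turn left 56°, forward 1.7 m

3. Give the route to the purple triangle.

turn left 159°, forward 4.3 m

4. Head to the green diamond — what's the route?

turn left 78°, forward 2.9 m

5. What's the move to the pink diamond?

turn right 48°, forward 5.0 m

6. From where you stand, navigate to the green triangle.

turn right 59°, forward 4.1 m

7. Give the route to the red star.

turn right 36°, forward 3.1 m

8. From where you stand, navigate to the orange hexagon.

turn left 16°, forward 4.9 m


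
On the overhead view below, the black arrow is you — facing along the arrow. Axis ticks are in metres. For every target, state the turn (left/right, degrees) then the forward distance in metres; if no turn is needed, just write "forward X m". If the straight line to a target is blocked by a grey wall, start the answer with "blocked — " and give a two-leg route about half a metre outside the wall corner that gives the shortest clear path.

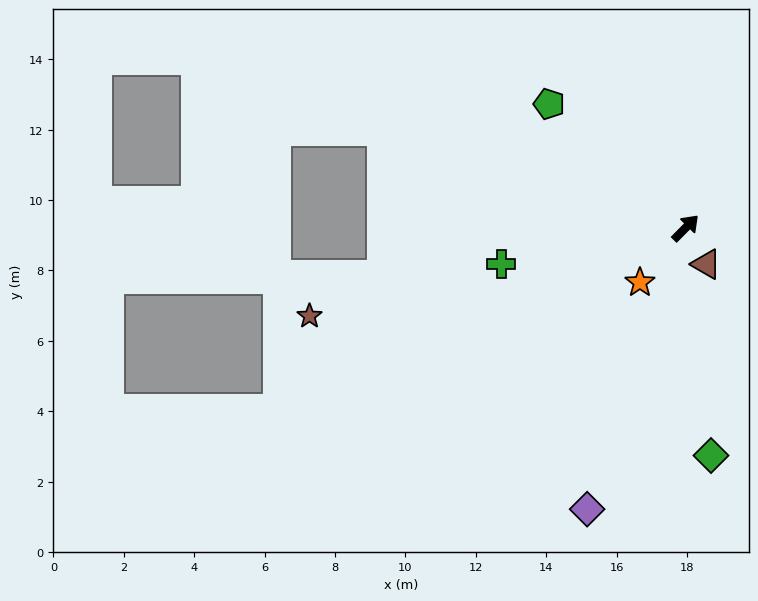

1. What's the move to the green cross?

turn left 146°, forward 5.3 m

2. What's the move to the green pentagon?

turn left 93°, forward 5.2 m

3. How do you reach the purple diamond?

turn right 155°, forward 8.5 m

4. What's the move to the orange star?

turn right 175°, forward 2.0 m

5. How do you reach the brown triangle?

turn right 105°, forward 1.2 m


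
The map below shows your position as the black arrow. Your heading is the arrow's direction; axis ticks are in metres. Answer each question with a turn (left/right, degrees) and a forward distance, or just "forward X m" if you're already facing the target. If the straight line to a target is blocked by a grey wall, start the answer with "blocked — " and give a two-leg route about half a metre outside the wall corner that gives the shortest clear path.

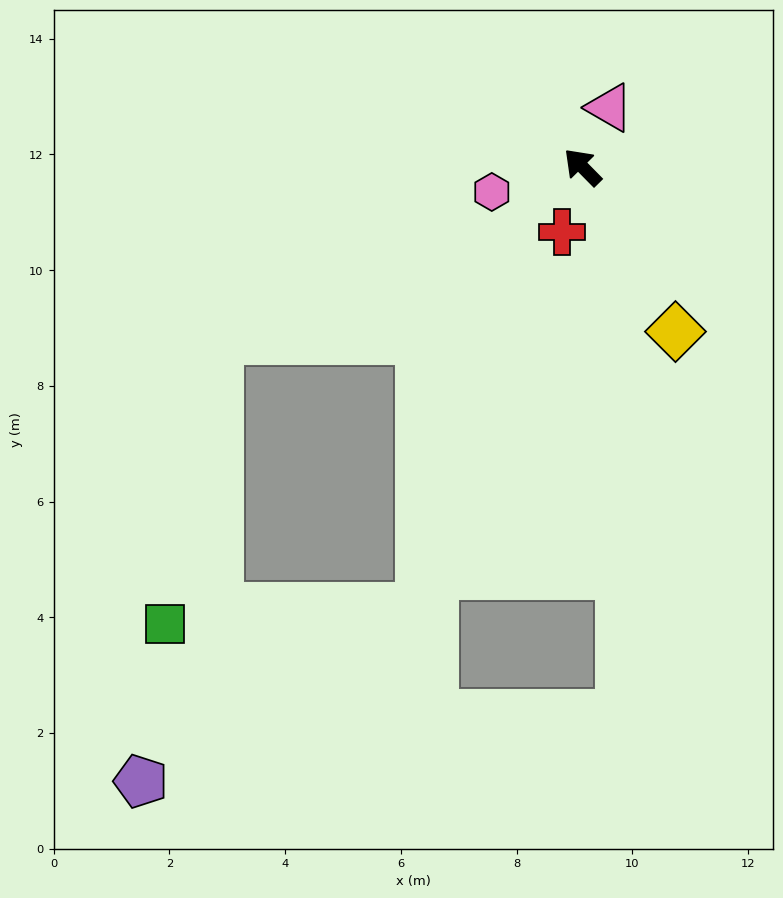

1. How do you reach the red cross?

turn left 118°, forward 1.2 m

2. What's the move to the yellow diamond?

turn left 165°, forward 3.3 m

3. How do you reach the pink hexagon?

turn left 61°, forward 1.6 m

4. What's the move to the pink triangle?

turn right 69°, forward 1.1 m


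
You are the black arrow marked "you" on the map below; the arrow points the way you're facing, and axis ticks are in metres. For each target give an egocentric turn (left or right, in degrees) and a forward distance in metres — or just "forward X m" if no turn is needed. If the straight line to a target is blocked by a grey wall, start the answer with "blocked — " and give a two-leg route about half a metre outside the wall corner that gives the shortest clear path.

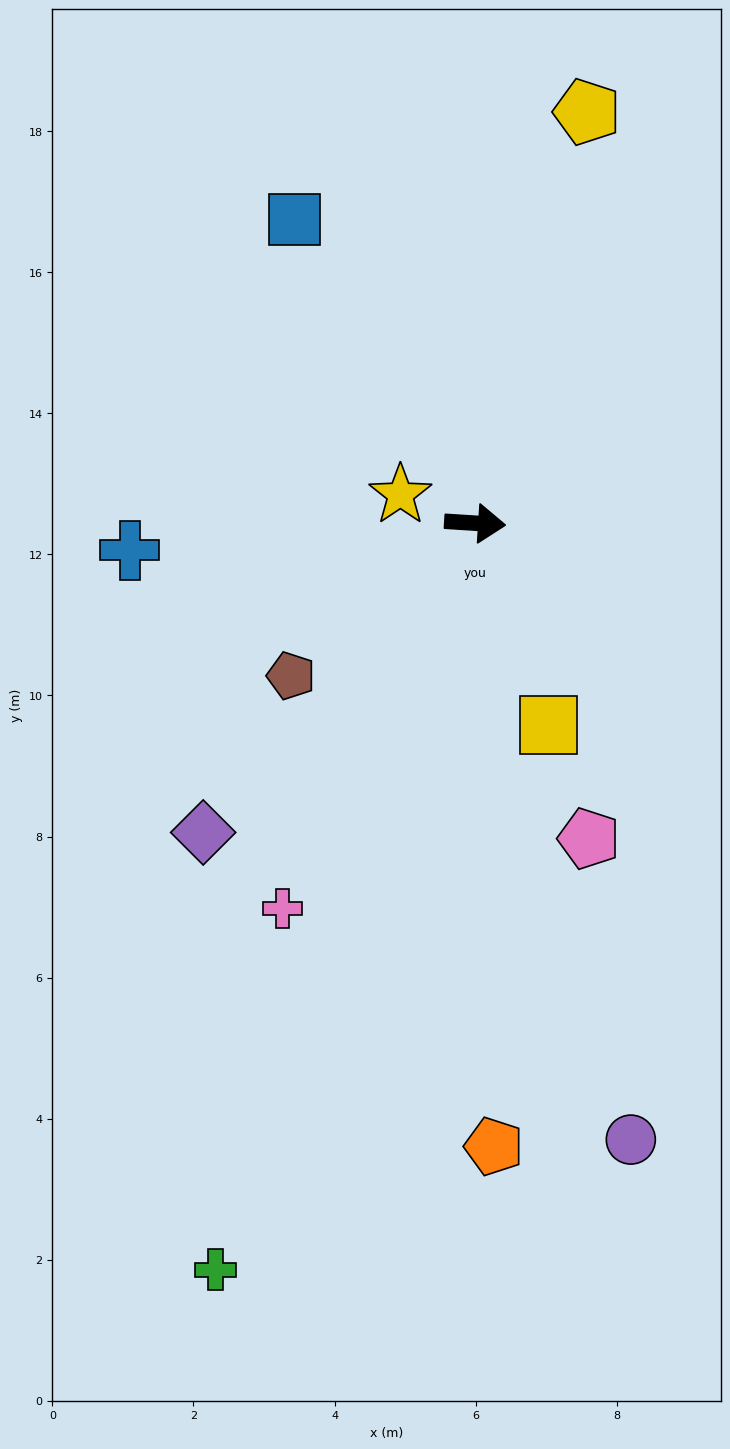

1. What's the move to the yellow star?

turn left 163°, forward 1.1 m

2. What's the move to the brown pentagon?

turn right 137°, forward 3.4 m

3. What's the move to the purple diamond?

turn right 128°, forward 5.8 m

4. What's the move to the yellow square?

turn right 66°, forward 3.0 m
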